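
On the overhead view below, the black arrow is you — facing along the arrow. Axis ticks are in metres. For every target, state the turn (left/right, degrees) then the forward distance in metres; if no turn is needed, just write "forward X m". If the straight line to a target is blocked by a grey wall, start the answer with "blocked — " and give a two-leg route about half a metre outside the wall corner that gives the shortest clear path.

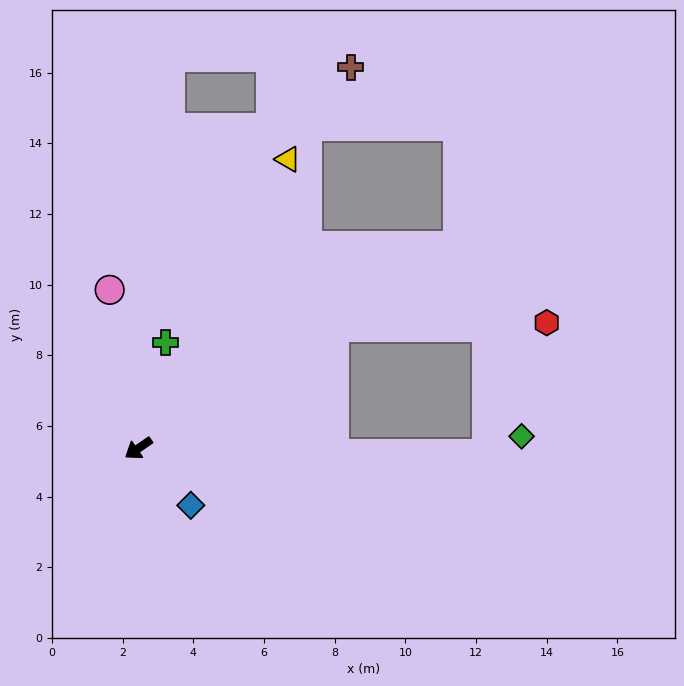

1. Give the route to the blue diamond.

turn left 98°, forward 2.2 m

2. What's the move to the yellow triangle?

turn right 152°, forward 9.2 m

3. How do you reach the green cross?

turn right 139°, forward 3.1 m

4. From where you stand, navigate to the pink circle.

turn right 114°, forward 4.6 m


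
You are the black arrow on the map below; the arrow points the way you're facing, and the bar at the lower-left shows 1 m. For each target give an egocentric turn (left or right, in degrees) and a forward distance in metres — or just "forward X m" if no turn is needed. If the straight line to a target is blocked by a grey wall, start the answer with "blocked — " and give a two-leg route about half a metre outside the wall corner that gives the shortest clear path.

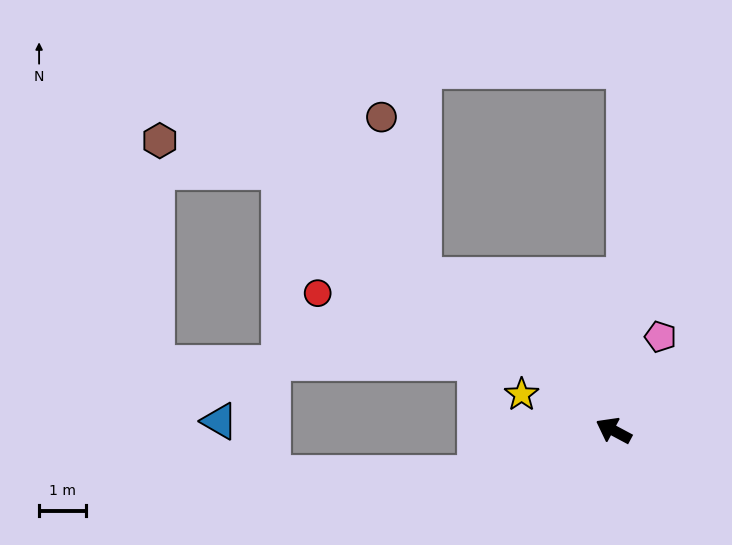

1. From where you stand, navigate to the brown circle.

blocked — turn right 10°, forward 5.3 m, then turn right 38°, forward 3.6 m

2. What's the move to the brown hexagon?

blocked — turn right 10°, forward 9.1 m, then turn left 24°, forward 2.7 m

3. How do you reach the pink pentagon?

turn right 88°, forward 2.3 m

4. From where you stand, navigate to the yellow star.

turn left 7°, forward 2.1 m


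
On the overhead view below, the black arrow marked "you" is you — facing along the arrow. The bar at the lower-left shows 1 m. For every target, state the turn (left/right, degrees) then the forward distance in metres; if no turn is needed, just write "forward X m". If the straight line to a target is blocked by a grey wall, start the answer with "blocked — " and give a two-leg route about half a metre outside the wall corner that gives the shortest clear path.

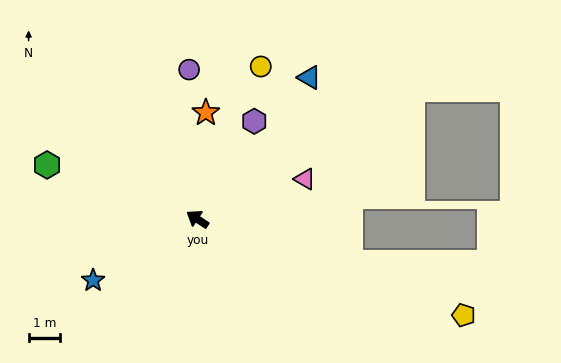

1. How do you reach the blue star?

turn left 64°, forward 3.8 m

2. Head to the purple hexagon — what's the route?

turn right 87°, forward 3.6 m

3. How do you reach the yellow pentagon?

turn right 166°, forward 9.0 m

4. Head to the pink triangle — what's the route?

turn right 126°, forward 3.6 m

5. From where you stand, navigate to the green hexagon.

turn left 14°, forward 5.1 m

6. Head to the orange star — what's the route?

turn right 61°, forward 3.4 m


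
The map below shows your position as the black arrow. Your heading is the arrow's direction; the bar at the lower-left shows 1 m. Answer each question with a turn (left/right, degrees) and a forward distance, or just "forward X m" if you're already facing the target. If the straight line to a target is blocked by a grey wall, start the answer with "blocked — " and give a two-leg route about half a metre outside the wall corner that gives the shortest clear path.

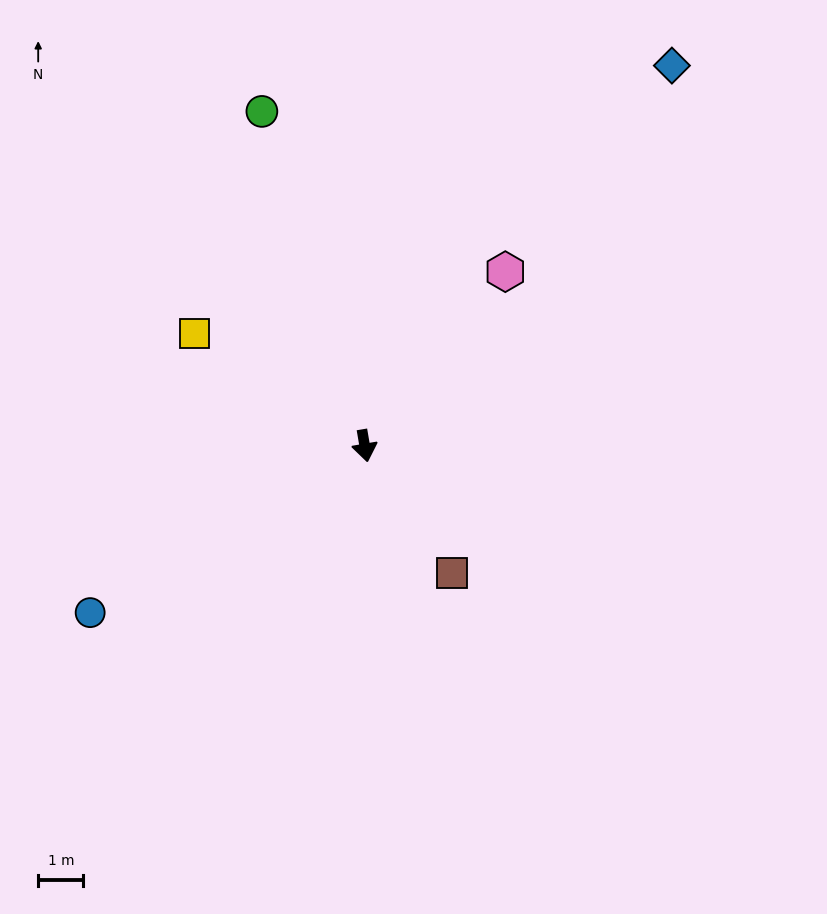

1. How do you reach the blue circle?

turn right 68°, forward 7.1 m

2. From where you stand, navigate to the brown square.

turn left 25°, forward 3.4 m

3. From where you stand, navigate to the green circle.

turn right 173°, forward 7.7 m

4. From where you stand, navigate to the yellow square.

turn right 133°, forward 4.5 m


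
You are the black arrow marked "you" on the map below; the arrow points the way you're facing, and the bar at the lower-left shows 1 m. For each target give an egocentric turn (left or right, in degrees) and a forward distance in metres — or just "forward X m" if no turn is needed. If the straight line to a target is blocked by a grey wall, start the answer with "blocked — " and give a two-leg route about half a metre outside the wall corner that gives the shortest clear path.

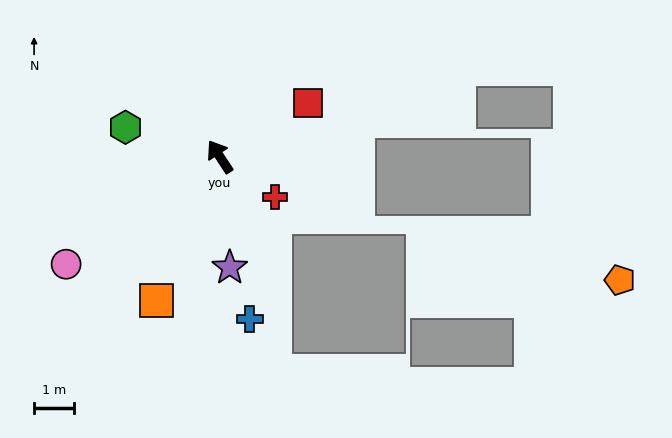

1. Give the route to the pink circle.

turn left 92°, forward 4.7 m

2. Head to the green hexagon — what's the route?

turn left 39°, forward 2.5 m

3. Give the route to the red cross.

turn right 159°, forward 1.7 m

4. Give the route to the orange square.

turn left 123°, forward 3.9 m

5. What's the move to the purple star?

turn left 152°, forward 2.8 m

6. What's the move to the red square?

turn right 92°, forward 2.6 m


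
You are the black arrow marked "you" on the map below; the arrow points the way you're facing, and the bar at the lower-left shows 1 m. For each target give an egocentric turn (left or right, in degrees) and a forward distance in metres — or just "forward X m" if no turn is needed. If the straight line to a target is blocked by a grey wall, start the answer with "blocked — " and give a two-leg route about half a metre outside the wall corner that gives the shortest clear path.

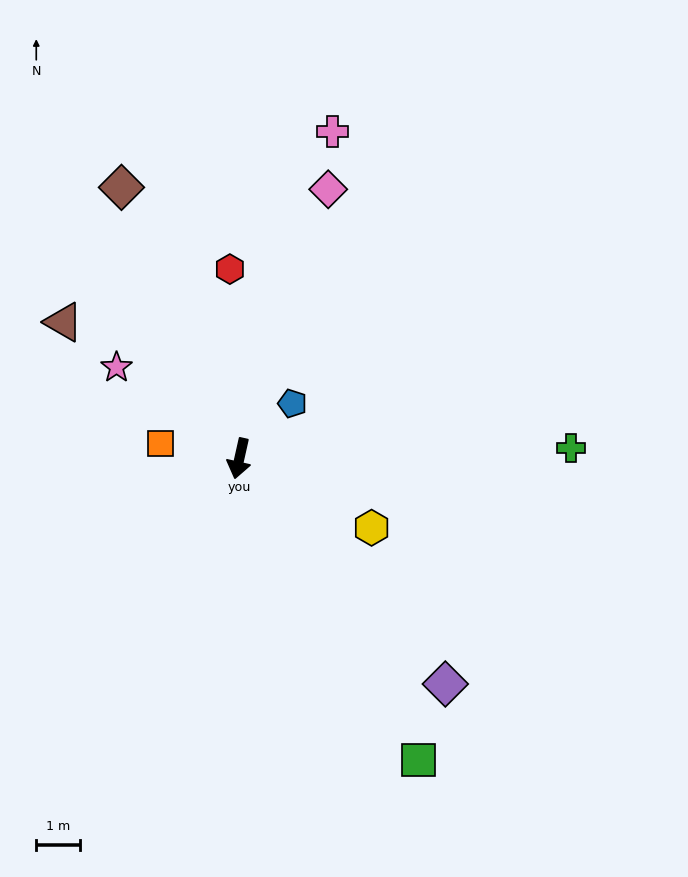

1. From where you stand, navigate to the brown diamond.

turn right 144°, forward 6.8 m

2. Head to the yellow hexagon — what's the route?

turn left 75°, forward 3.4 m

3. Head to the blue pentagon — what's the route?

turn left 149°, forward 1.8 m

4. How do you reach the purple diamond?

turn left 55°, forward 7.0 m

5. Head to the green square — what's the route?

turn left 43°, forward 8.1 m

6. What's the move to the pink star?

turn right 114°, forward 3.5 m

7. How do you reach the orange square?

turn right 88°, forward 1.8 m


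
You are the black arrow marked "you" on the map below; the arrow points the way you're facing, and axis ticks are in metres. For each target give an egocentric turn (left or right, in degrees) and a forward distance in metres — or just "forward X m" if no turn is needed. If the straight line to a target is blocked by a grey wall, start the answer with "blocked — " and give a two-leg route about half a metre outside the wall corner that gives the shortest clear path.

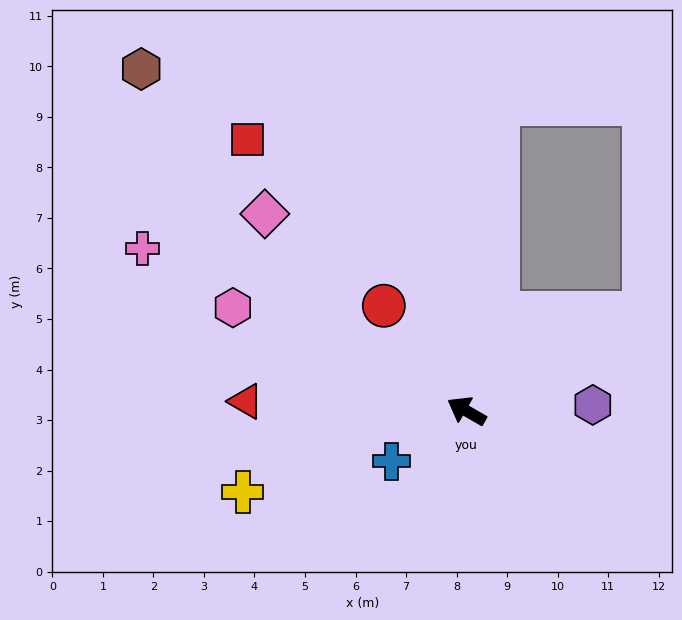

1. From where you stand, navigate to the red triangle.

turn left 27°, forward 4.4 m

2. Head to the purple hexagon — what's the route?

turn right 147°, forward 2.5 m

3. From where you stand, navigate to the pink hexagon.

turn left 6°, forward 5.1 m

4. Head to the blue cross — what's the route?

turn left 64°, forward 1.8 m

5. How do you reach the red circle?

turn right 22°, forward 2.6 m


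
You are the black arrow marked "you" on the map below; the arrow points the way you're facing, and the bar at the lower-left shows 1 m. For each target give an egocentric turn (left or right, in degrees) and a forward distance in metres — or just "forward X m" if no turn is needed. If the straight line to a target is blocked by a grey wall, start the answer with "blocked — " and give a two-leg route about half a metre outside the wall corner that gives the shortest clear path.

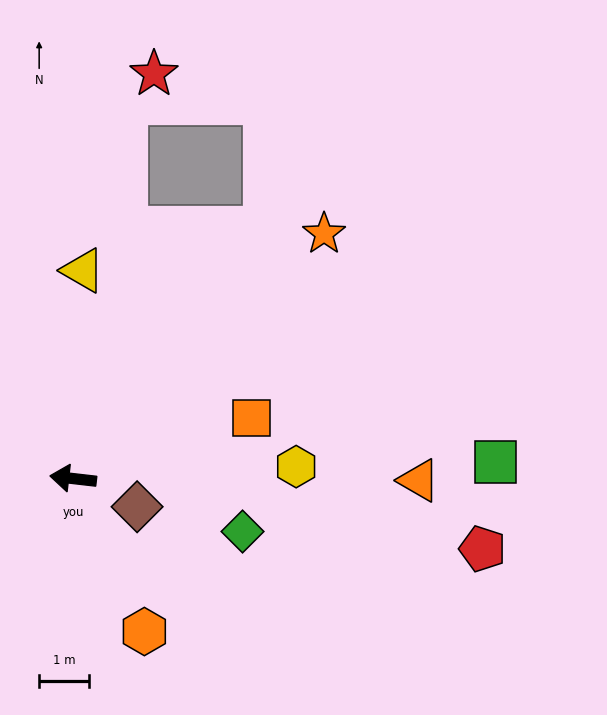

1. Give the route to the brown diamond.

turn left 163°, forward 1.4 m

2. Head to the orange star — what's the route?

turn right 129°, forward 7.0 m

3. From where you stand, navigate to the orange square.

turn right 155°, forward 3.8 m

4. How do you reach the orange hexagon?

turn left 122°, forward 3.4 m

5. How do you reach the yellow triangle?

turn right 86°, forward 4.2 m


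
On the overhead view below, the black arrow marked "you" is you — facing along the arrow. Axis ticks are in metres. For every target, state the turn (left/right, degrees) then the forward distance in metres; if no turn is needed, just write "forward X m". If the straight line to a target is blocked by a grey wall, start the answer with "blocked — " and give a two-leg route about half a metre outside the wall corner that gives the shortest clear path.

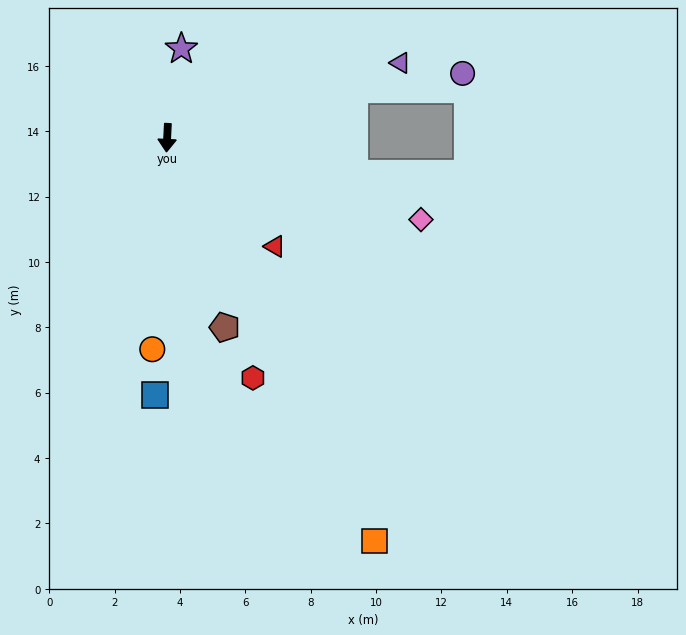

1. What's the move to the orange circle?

forward 6.5 m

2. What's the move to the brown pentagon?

turn left 20°, forward 6.1 m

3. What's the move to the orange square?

turn left 30°, forward 13.9 m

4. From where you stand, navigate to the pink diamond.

turn left 75°, forward 8.2 m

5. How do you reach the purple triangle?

turn left 111°, forward 7.5 m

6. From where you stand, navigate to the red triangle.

turn left 48°, forward 4.7 m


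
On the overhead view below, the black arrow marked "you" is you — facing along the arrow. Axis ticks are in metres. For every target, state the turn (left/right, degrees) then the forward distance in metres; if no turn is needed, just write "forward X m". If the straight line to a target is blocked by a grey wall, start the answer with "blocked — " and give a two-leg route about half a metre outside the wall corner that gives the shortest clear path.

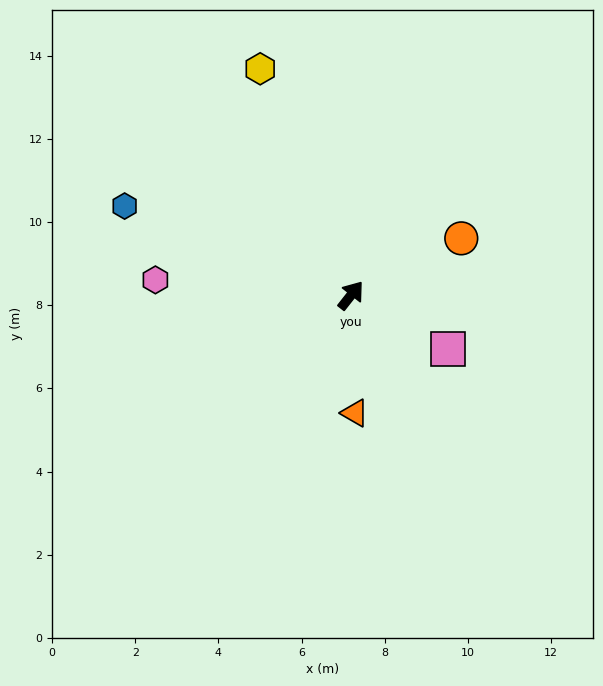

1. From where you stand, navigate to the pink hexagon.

turn left 124°, forward 4.7 m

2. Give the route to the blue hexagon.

turn left 107°, forward 5.9 m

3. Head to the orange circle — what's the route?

turn right 25°, forward 3.0 m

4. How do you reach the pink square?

turn right 81°, forward 2.7 m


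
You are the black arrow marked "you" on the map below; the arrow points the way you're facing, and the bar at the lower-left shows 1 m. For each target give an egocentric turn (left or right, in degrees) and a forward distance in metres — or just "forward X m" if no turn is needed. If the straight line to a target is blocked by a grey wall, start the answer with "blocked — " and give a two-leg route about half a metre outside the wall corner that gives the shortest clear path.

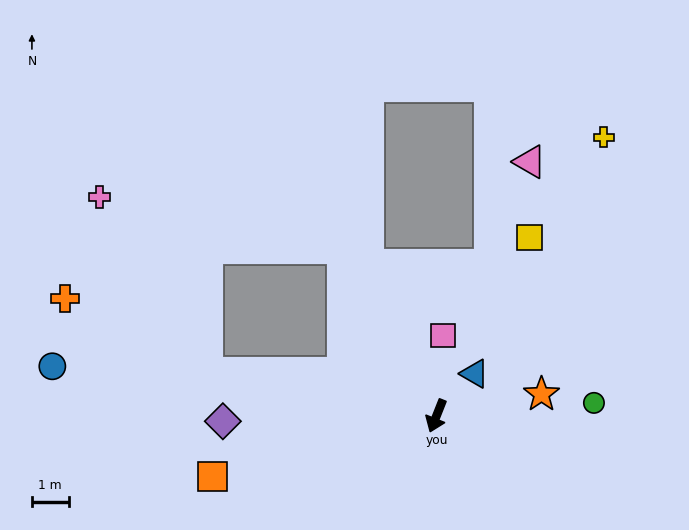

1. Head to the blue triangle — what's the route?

turn left 160°, forward 1.5 m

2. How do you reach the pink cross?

blocked — turn right 79°, forward 6.3 m, then turn right 48°, forward 5.6 m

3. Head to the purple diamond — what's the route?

turn right 67°, forward 5.8 m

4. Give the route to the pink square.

turn right 163°, forward 2.2 m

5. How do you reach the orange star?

turn left 123°, forward 2.9 m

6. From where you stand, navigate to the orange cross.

blocked — turn right 79°, forward 6.3 m, then turn right 17°, forward 4.4 m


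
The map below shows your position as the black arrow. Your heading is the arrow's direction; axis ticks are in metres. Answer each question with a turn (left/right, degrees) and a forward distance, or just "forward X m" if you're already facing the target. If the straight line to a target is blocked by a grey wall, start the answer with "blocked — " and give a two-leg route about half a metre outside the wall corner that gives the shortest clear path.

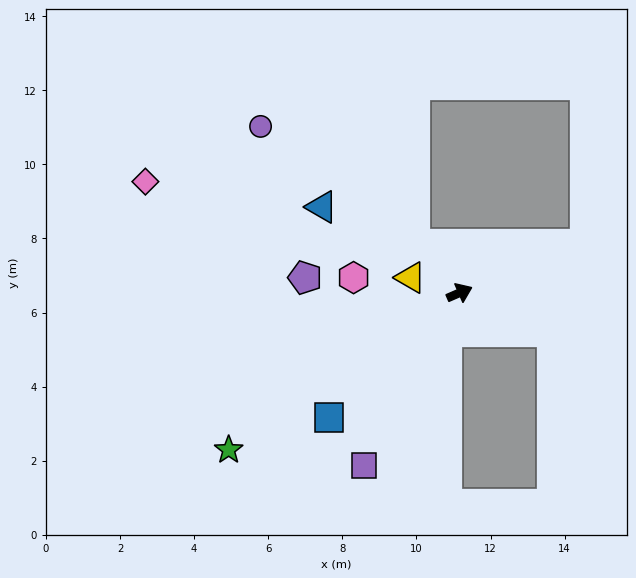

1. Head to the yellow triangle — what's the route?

turn left 139°, forward 1.4 m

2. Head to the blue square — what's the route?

turn right 160°, forward 4.9 m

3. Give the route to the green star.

turn right 169°, forward 7.5 m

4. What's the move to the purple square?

turn right 142°, forward 5.3 m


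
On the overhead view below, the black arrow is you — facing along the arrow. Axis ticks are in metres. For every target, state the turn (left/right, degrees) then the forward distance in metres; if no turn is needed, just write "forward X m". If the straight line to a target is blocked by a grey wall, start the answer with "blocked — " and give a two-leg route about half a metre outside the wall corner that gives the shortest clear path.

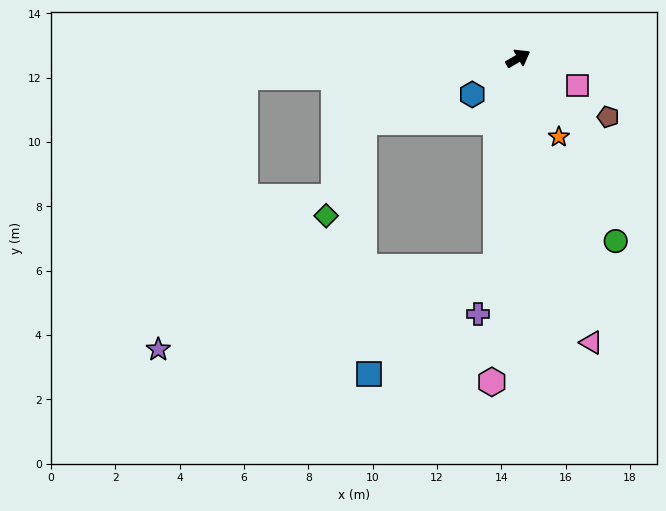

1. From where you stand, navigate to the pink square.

turn right 55°, forward 2.0 m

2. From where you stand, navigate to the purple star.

blocked — turn right 126°, forward 6.5 m, then turn right 70°, forward 10.8 m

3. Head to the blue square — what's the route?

blocked — turn right 126°, forward 6.5 m, then turn right 44°, forward 5.2 m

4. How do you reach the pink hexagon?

turn right 125°, forward 10.1 m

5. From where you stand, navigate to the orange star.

turn right 93°, forward 2.8 m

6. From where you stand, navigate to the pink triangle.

turn right 106°, forward 9.1 m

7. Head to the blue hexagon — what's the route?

turn right 172°, forward 1.8 m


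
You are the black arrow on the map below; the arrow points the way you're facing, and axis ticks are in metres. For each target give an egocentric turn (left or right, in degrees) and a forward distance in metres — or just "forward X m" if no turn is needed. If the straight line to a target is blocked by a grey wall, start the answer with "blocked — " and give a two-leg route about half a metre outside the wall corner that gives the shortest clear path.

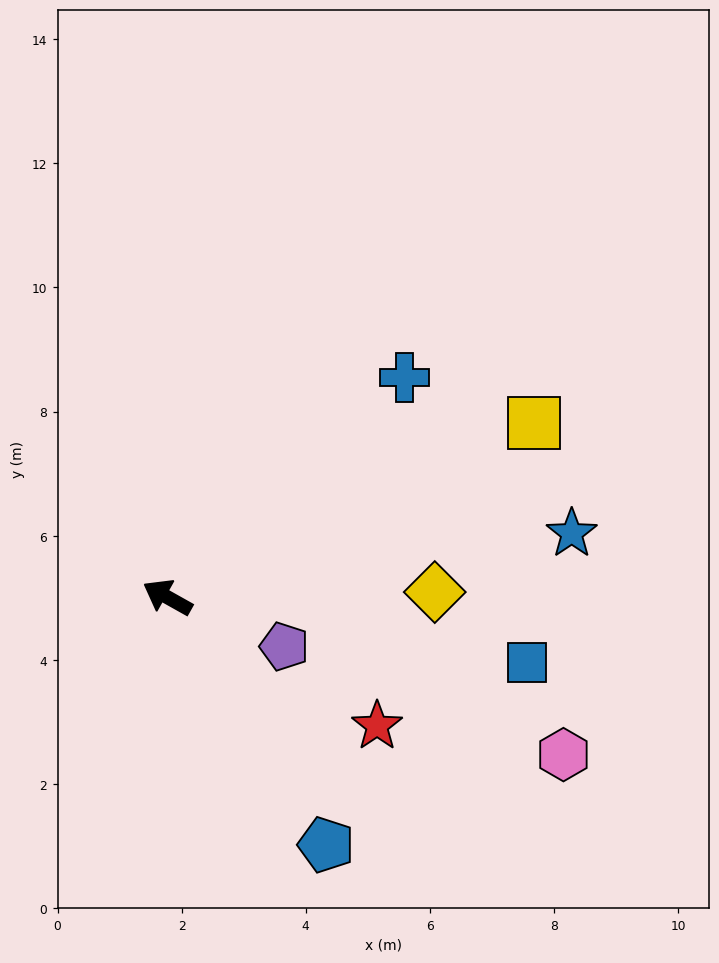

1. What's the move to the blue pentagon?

turn left 152°, forward 4.7 m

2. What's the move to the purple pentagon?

turn right 174°, forward 2.0 m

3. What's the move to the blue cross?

turn right 108°, forward 5.2 m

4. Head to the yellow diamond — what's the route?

turn right 150°, forward 4.3 m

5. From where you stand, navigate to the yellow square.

turn right 125°, forward 6.5 m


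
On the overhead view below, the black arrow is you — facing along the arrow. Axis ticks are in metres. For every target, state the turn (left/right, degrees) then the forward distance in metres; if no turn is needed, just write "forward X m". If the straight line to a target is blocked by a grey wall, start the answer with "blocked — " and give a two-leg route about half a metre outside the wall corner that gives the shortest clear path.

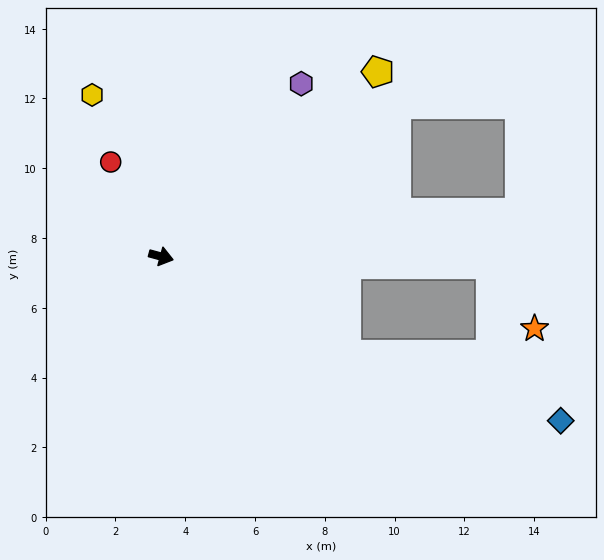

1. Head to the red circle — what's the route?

turn left 133°, forward 3.1 m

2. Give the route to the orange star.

blocked — turn left 14°, forward 9.4 m, then turn right 54°, forward 2.2 m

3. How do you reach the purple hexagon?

turn left 66°, forward 6.4 m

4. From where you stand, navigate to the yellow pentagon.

turn left 56°, forward 8.2 m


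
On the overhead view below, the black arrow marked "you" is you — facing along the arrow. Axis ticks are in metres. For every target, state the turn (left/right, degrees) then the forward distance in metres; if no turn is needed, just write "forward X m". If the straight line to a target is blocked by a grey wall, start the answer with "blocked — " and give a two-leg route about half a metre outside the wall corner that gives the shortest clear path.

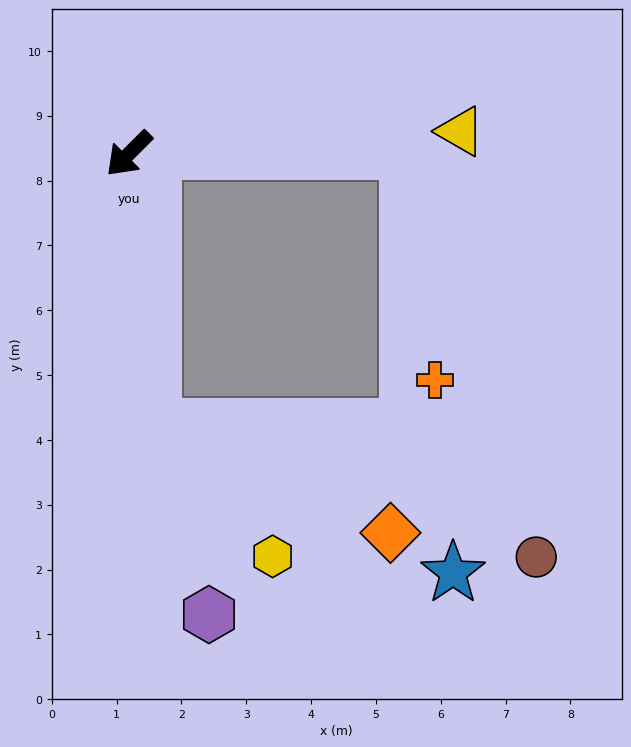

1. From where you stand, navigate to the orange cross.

blocked — turn left 135°, forward 4.3 m, then turn right 83°, forward 3.5 m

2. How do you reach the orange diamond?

blocked — turn left 50°, forward 4.2 m, then turn left 61°, forward 4.0 m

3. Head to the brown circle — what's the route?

blocked — turn left 135°, forward 4.3 m, then turn right 72°, forward 6.6 m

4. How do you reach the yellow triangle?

turn left 139°, forward 5.1 m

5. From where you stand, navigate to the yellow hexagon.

blocked — turn left 50°, forward 4.2 m, then turn left 37°, forward 2.7 m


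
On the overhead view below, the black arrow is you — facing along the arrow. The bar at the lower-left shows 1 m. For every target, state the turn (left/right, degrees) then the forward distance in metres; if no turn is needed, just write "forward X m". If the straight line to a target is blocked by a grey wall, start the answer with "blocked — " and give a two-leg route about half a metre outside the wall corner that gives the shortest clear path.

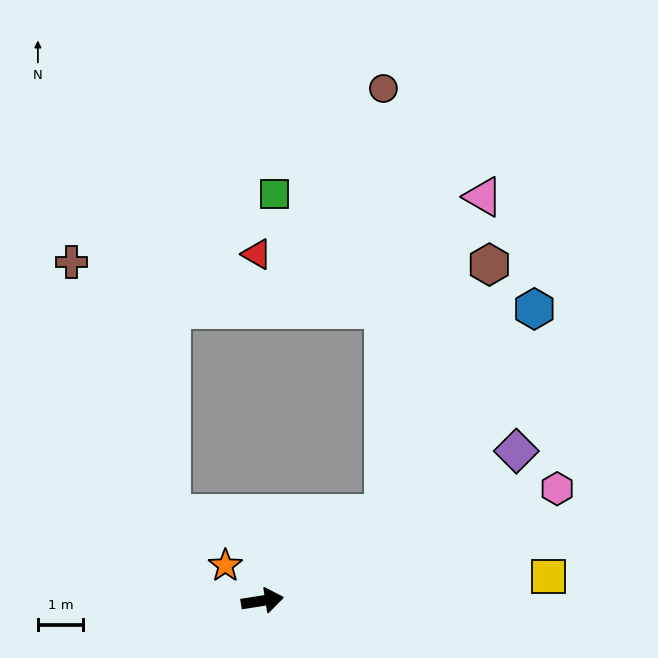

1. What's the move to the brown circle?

blocked — turn left 27°, forward 3.3 m, then turn left 54°, forward 9.3 m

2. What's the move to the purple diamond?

turn left 21°, forward 6.5 m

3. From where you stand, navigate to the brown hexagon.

blocked — turn left 27°, forward 3.3 m, then turn left 31°, forward 5.9 m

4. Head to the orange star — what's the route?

turn left 127°, forward 1.1 m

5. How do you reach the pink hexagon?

turn left 12°, forward 6.9 m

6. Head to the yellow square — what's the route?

turn right 4°, forward 6.3 m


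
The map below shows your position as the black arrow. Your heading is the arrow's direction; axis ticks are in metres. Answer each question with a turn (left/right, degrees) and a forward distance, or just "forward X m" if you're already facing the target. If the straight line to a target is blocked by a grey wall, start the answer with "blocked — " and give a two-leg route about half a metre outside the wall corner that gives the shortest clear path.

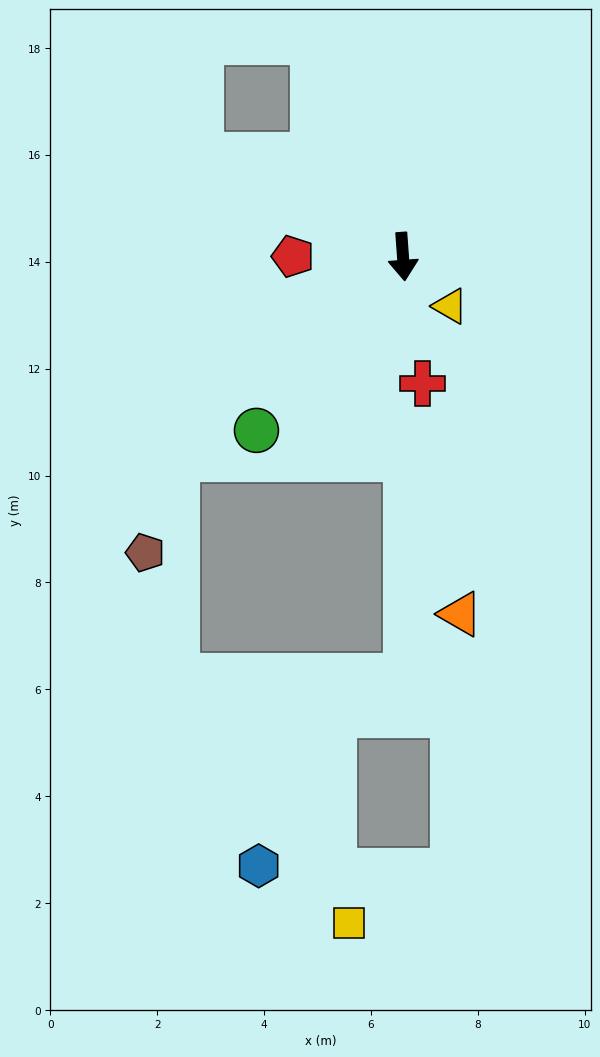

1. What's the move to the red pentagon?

turn right 94°, forward 2.1 m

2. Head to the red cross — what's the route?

turn left 5°, forward 2.4 m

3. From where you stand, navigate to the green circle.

turn right 44°, forward 4.3 m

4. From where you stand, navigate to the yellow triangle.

turn left 39°, forward 1.3 m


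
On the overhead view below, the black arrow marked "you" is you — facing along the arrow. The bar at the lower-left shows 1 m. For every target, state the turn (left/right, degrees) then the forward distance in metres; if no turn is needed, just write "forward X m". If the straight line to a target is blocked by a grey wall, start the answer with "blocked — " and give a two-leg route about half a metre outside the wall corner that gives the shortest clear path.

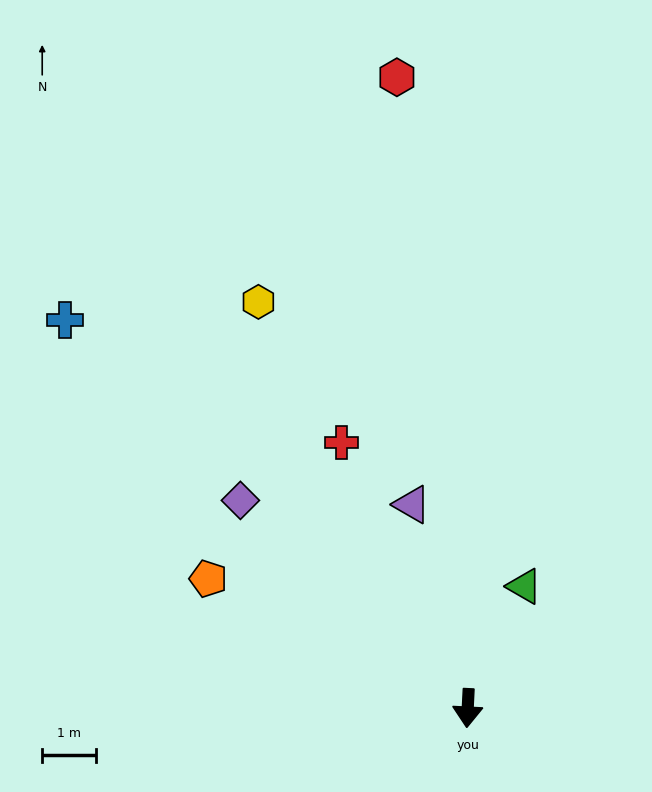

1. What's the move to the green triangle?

turn left 158°, forward 2.5 m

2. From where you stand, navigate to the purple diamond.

turn right 130°, forward 5.7 m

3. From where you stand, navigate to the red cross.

turn right 152°, forward 5.5 m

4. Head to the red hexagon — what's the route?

turn right 171°, forward 11.8 m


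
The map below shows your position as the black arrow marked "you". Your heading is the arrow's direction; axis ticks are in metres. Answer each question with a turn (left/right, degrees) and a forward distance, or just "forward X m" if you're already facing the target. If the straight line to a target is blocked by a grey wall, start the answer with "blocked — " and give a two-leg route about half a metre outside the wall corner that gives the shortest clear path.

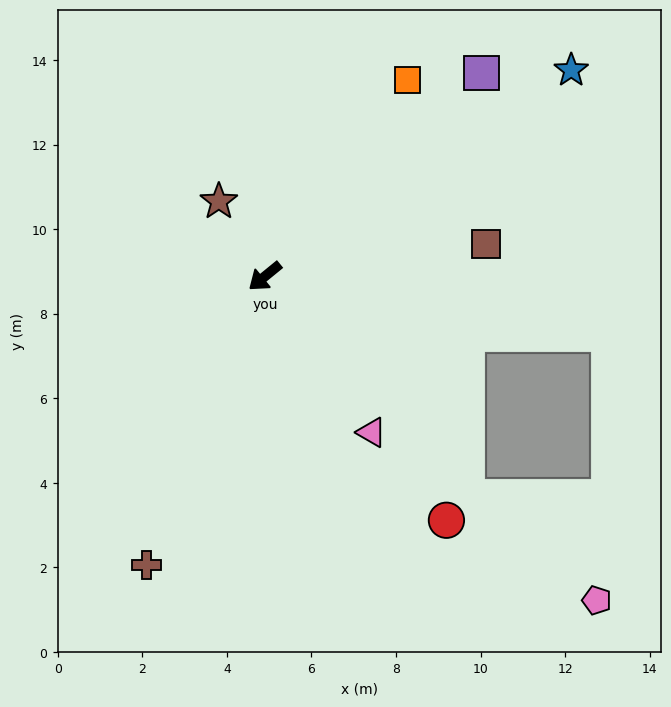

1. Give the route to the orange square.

turn right 165°, forward 5.7 m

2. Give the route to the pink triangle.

turn left 85°, forward 4.5 m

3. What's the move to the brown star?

turn right 98°, forward 2.1 m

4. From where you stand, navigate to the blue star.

turn left 175°, forward 8.7 m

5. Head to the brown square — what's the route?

turn left 149°, forward 5.3 m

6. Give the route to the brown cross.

turn left 28°, forward 7.4 m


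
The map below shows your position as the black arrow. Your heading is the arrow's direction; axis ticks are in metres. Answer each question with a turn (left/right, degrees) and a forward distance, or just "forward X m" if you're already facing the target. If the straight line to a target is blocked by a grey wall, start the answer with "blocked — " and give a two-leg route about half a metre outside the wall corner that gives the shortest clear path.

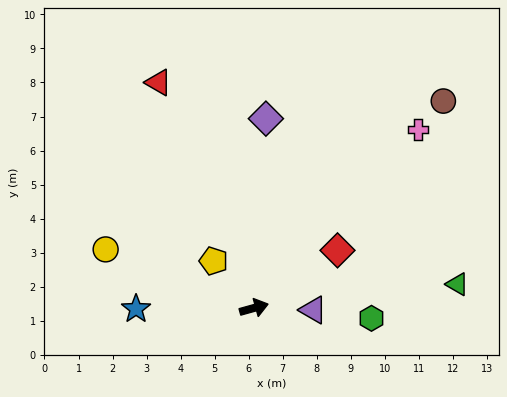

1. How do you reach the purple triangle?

turn right 17°, forward 1.7 m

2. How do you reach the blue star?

turn left 165°, forward 3.5 m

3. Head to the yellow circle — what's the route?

turn left 143°, forward 4.7 m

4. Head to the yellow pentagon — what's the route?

turn left 115°, forward 1.8 m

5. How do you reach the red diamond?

turn left 19°, forward 3.0 m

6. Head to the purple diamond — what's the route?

turn left 71°, forward 5.6 m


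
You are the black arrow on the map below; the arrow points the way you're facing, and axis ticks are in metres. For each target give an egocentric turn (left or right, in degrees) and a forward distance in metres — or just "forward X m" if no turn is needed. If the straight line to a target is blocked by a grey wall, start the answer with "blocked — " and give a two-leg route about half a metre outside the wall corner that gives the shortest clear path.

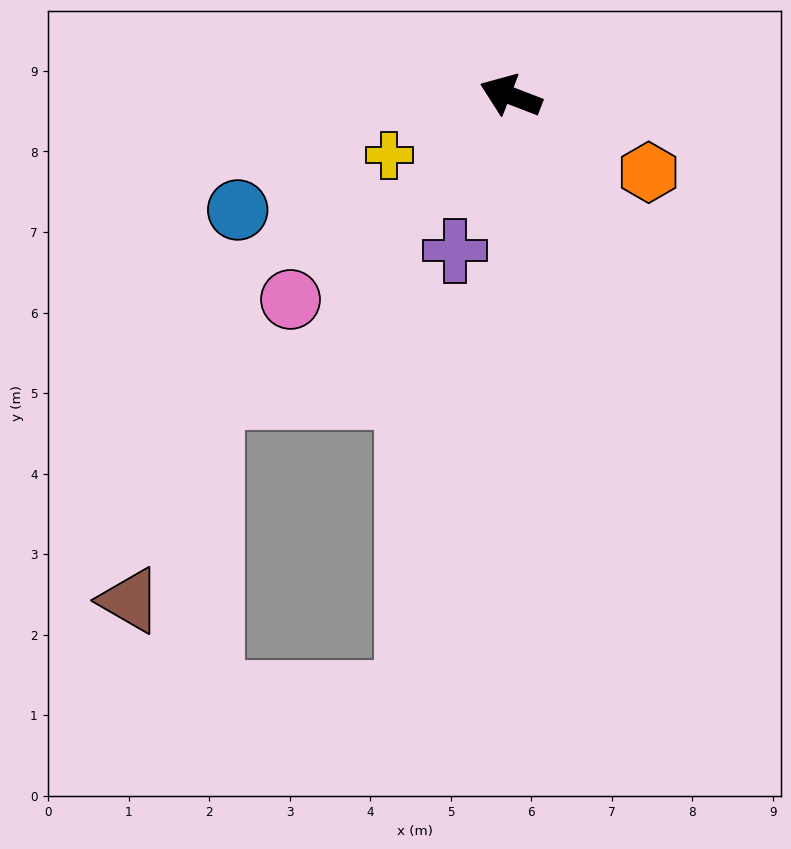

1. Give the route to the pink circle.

turn left 64°, forward 3.7 m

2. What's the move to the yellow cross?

turn left 47°, forward 1.7 m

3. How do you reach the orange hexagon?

turn left 172°, forward 2.0 m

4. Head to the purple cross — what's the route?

turn left 91°, forward 2.0 m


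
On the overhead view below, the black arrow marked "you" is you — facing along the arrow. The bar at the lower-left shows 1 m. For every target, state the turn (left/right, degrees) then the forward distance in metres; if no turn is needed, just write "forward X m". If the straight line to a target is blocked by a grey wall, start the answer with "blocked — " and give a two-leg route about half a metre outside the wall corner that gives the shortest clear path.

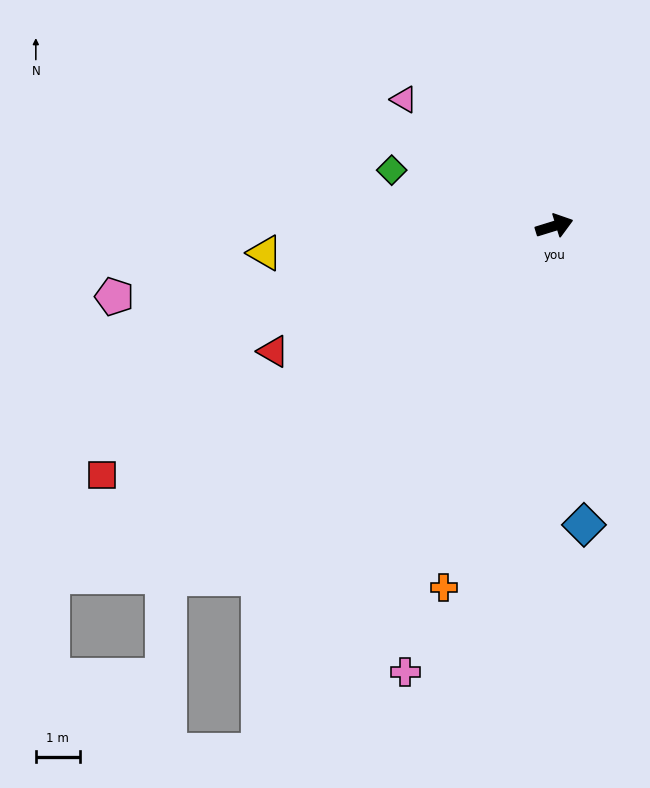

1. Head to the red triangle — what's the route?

turn right 173°, forward 7.0 m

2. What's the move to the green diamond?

turn left 144°, forward 3.9 m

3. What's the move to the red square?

turn right 168°, forward 11.8 m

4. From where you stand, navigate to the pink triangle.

turn left 123°, forward 4.5 m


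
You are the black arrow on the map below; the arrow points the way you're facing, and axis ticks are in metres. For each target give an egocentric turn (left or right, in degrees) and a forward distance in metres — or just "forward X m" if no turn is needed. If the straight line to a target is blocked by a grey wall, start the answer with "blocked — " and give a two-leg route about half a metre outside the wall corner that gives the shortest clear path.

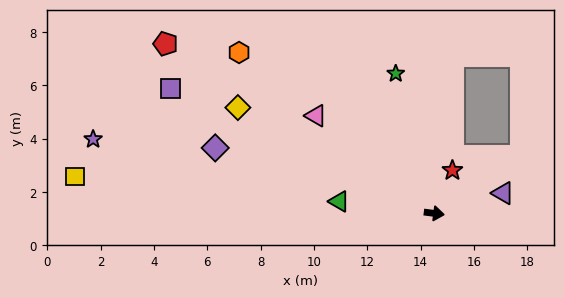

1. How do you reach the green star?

turn left 113°, forward 5.4 m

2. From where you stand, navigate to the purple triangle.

turn left 24°, forward 2.7 m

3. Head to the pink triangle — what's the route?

turn left 148°, forward 5.8 m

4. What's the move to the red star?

turn left 74°, forward 1.7 m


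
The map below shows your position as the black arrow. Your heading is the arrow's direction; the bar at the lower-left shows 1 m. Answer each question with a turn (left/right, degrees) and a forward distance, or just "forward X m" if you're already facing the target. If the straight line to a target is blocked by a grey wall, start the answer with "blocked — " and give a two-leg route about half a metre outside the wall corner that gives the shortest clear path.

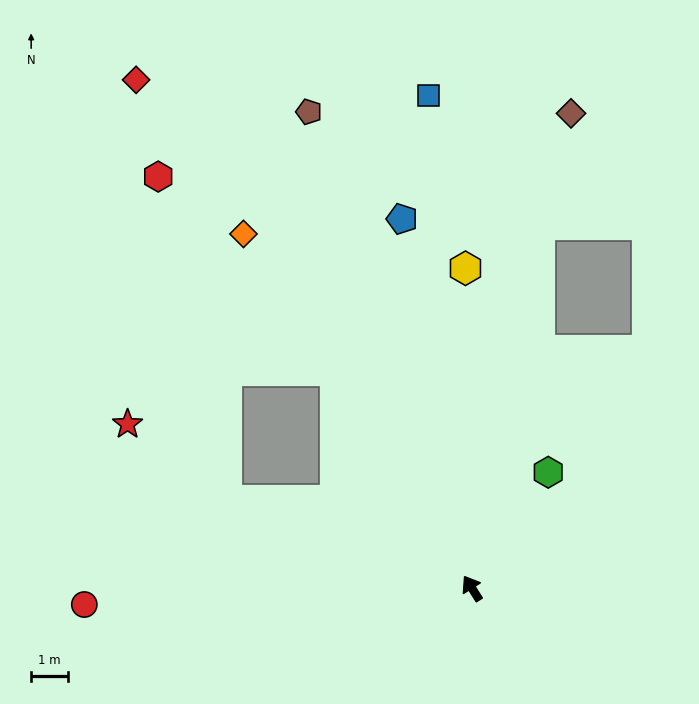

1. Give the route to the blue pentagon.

turn right 22°, forward 10.3 m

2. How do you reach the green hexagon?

turn right 66°, forward 3.8 m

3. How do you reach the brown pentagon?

turn right 13°, forward 13.8 m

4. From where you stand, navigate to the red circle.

turn left 60°, forward 10.7 m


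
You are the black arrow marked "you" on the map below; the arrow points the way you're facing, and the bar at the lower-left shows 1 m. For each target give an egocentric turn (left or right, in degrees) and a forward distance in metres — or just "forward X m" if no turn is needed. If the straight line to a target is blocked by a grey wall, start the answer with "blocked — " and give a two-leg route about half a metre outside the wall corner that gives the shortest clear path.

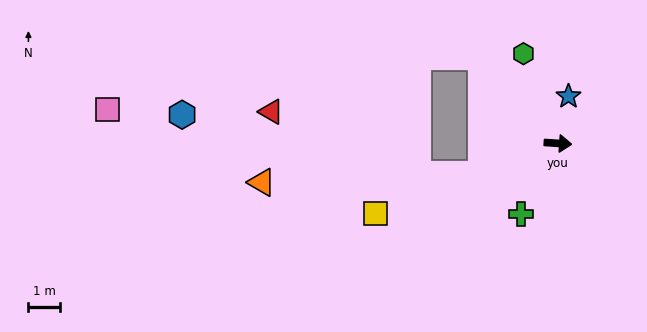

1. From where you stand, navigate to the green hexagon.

turn left 115°, forward 3.0 m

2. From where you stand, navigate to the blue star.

turn left 81°, forward 1.5 m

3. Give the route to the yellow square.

turn right 155°, forward 6.2 m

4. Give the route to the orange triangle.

blocked — turn right 154°, forward 2.6 m, then turn right 20°, forward 6.9 m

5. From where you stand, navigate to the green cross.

turn right 114°, forward 2.5 m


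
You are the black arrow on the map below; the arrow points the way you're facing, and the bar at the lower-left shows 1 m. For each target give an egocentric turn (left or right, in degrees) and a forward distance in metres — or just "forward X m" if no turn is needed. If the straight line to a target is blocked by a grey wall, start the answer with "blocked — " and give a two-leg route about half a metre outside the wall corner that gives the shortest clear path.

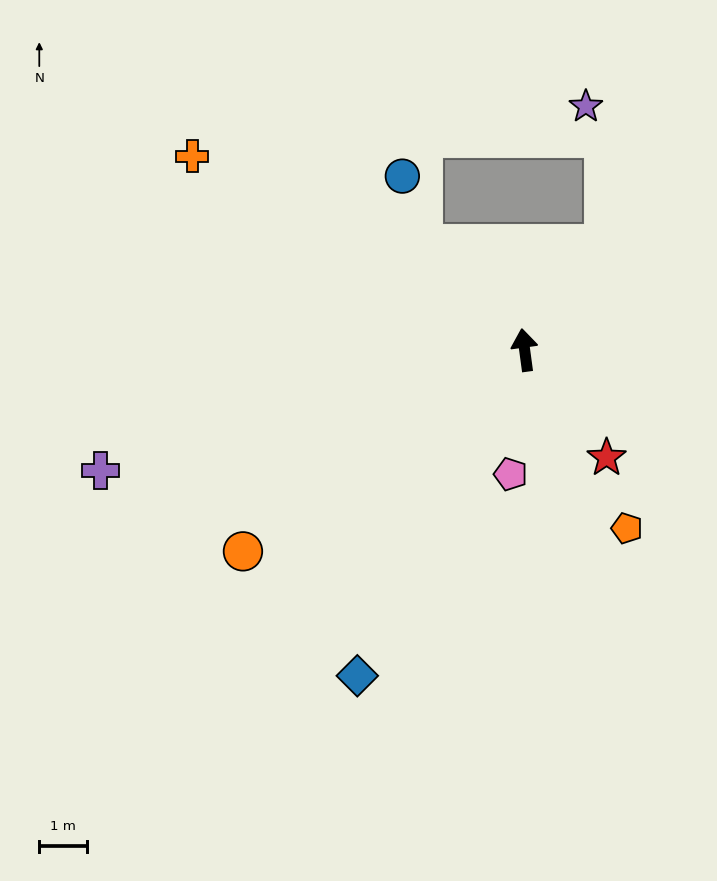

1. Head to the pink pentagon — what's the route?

turn left 166°, forward 2.6 m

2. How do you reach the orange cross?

turn left 52°, forward 8.1 m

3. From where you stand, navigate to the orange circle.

turn left 118°, forward 7.3 m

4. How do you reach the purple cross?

turn left 98°, forward 9.2 m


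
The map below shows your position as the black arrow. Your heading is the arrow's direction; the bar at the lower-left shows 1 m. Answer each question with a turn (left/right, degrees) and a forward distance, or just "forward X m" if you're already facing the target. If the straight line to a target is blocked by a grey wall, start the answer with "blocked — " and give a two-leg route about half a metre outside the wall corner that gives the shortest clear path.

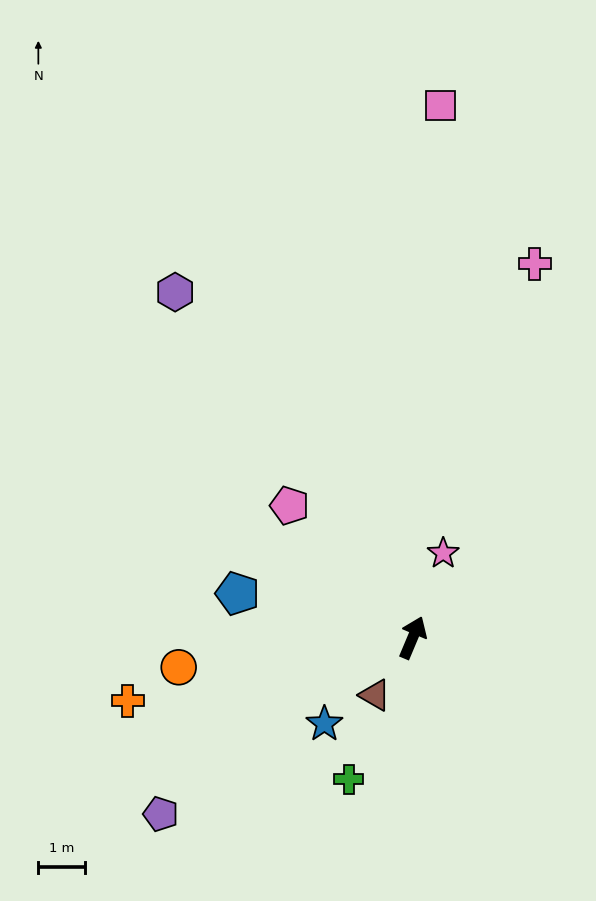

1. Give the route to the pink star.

turn left 3°, forward 1.9 m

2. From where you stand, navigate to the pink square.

turn left 20°, forward 11.5 m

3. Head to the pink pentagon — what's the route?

turn left 66°, forward 3.9 m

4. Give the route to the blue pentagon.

turn left 99°, forward 3.9 m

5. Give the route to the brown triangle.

turn left 170°, forward 1.5 m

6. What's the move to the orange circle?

turn left 120°, forward 5.1 m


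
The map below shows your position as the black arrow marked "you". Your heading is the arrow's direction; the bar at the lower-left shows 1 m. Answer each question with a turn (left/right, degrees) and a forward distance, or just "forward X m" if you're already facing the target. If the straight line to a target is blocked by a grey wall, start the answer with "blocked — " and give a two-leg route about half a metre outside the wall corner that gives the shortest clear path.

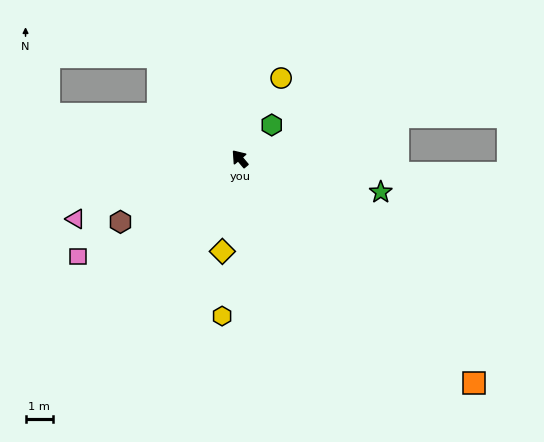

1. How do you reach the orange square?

turn right 174°, forward 11.8 m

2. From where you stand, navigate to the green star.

turn right 144°, forward 5.3 m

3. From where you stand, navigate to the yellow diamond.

turn left 129°, forward 3.4 m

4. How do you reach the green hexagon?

turn right 84°, forward 1.7 m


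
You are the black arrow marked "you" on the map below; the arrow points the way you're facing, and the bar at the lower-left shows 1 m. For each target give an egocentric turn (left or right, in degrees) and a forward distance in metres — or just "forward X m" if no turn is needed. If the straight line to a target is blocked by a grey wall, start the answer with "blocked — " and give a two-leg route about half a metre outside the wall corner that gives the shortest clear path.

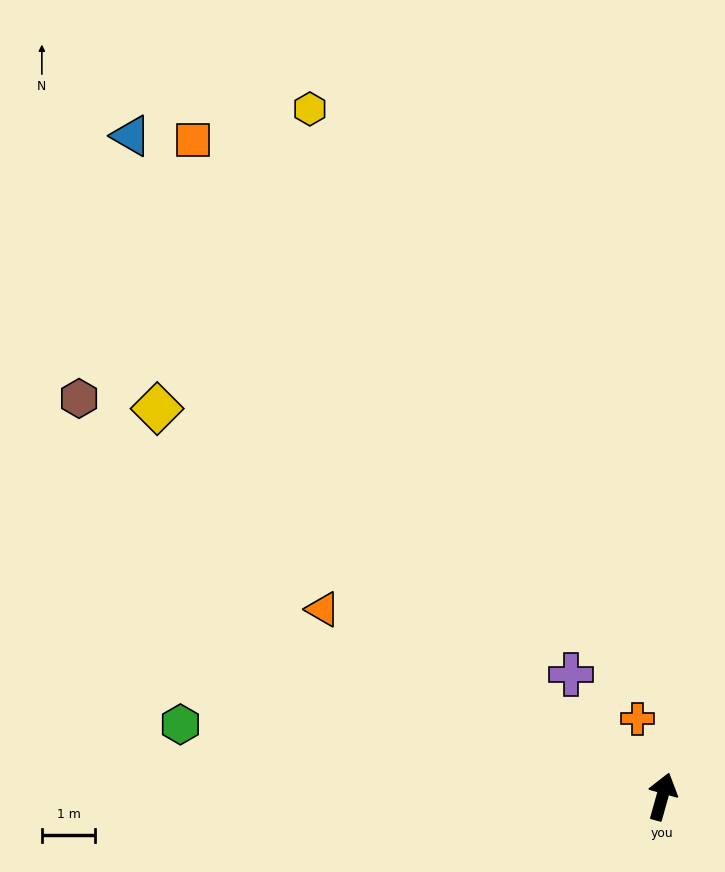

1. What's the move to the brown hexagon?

turn left 71°, forward 13.2 m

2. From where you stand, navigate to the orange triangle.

turn left 77°, forward 7.3 m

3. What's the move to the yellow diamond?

turn left 68°, forward 11.9 m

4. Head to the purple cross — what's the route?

turn left 52°, forward 2.9 m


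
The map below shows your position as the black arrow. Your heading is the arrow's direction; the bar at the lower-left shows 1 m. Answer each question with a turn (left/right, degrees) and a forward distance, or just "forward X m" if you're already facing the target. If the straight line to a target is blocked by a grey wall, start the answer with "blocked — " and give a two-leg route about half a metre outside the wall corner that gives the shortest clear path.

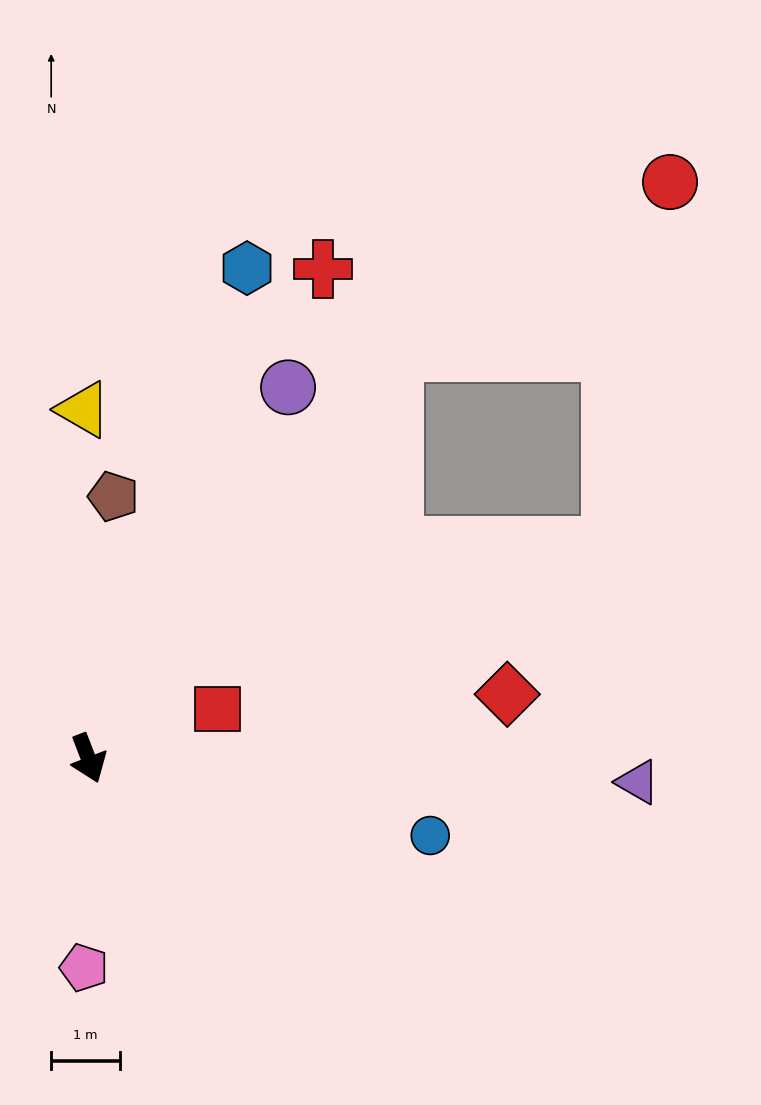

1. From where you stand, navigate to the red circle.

blocked — turn left 122°, forward 7.4 m, then turn right 21°, forward 4.7 m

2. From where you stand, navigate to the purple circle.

turn left 131°, forward 6.2 m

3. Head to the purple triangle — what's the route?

turn left 66°, forward 8.0 m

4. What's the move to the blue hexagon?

turn left 141°, forward 7.5 m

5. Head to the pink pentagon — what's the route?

turn right 22°, forward 3.1 m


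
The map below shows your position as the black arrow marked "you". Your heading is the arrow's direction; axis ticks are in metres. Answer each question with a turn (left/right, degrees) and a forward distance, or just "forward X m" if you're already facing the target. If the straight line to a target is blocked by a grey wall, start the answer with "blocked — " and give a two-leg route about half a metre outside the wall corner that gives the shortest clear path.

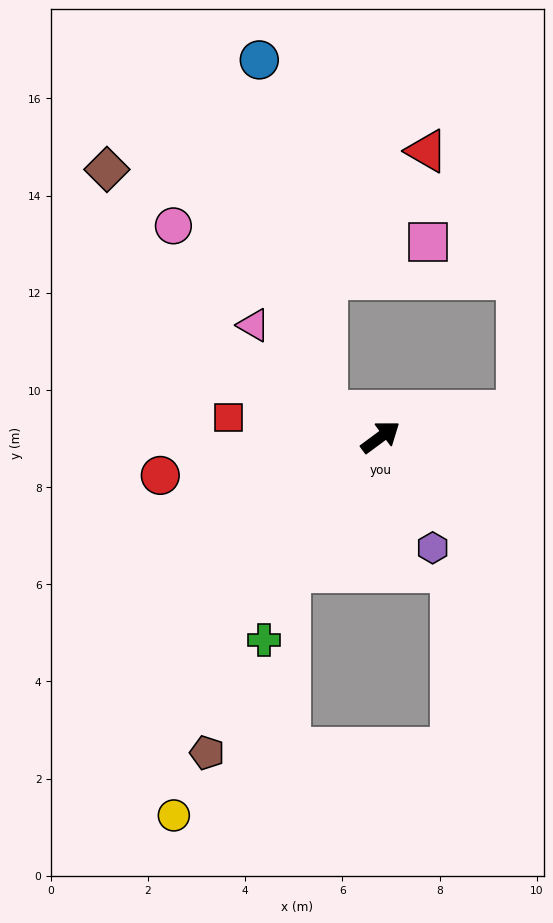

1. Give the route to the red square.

turn left 136°, forward 3.2 m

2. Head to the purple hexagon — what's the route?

turn right 101°, forward 2.5 m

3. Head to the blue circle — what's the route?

blocked — turn left 117°, forward 1.2 m, then turn right 53°, forward 7.4 m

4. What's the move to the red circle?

turn left 153°, forward 4.6 m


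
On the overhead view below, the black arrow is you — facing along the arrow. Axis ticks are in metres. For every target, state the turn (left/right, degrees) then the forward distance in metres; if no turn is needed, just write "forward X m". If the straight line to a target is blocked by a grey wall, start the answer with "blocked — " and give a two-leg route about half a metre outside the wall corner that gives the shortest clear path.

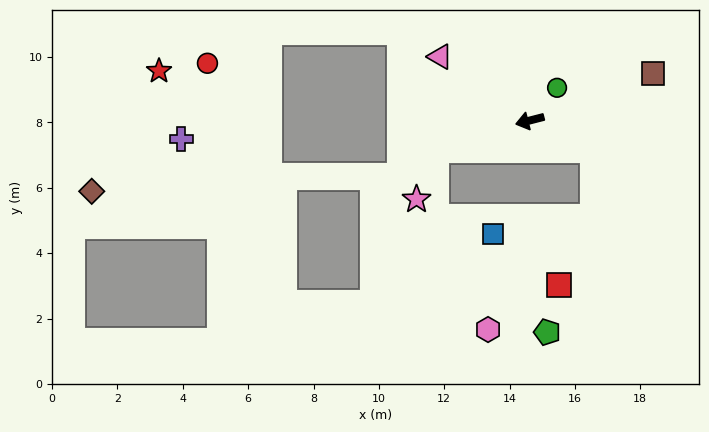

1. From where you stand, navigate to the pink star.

blocked — turn left 3°, forward 3.0 m, then turn left 52°, forward 1.6 m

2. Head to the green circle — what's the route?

turn right 144°, forward 1.3 m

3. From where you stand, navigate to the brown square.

turn right 173°, forward 4.0 m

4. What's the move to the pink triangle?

turn right 50°, forward 3.4 m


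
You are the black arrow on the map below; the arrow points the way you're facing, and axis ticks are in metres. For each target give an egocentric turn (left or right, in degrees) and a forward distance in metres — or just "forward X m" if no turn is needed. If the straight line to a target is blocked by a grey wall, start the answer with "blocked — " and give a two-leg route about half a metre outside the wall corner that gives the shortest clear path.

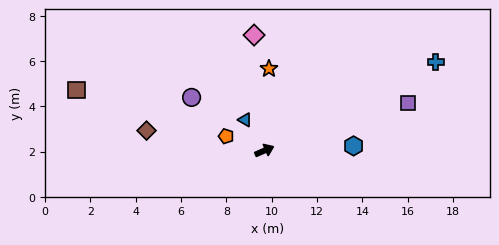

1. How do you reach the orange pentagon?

turn left 136°, forward 1.8 m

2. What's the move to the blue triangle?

turn left 99°, forward 1.6 m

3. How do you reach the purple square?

turn right 5°, forward 6.7 m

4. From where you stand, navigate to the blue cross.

turn left 4°, forward 8.5 m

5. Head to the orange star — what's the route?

turn left 63°, forward 3.6 m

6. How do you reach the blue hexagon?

turn right 21°, forward 3.9 m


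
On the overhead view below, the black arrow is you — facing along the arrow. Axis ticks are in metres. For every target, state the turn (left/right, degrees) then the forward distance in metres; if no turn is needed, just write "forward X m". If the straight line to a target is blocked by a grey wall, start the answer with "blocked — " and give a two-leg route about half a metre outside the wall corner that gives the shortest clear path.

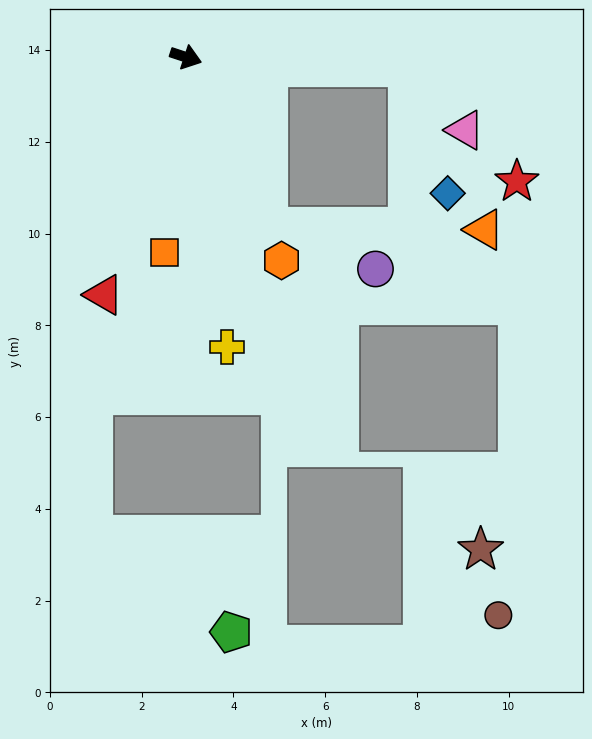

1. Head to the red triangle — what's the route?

turn right 91°, forward 5.5 m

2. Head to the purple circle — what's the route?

blocked — turn right 46°, forward 4.1 m, then turn left 42°, forward 2.5 m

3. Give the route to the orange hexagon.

turn right 47°, forward 4.9 m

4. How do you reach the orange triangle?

blocked — turn right 46°, forward 4.1 m, then turn left 63°, forward 4.7 m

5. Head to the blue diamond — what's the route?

blocked — turn left 16°, forward 4.8 m, then turn right 70°, forward 2.9 m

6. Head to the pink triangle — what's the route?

blocked — turn left 16°, forward 4.8 m, then turn right 45°, forward 1.9 m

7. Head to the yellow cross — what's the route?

turn right 64°, forward 6.4 m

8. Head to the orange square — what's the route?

turn right 78°, forward 4.3 m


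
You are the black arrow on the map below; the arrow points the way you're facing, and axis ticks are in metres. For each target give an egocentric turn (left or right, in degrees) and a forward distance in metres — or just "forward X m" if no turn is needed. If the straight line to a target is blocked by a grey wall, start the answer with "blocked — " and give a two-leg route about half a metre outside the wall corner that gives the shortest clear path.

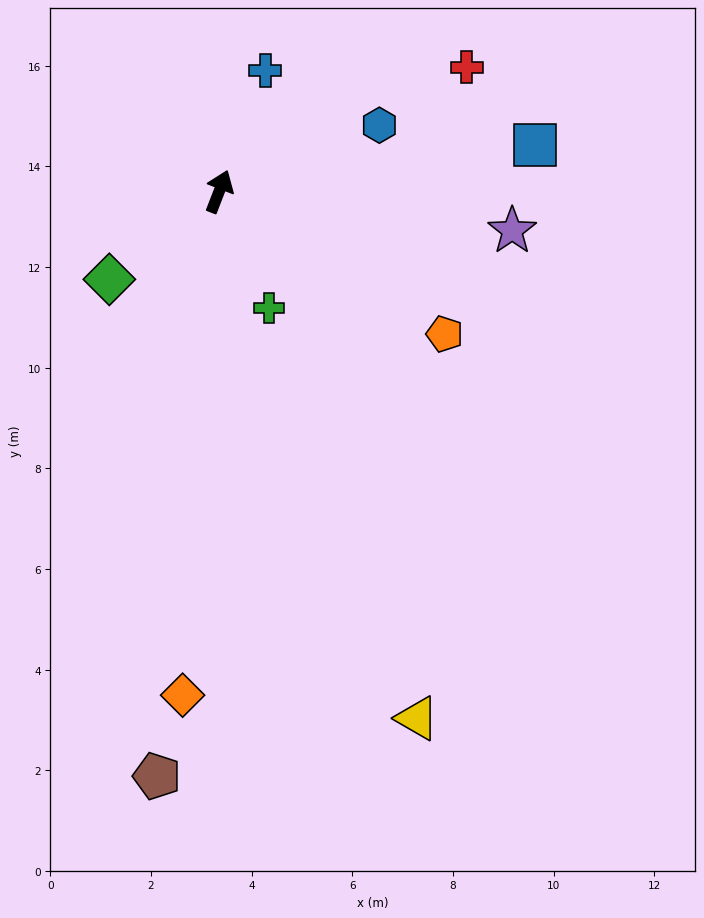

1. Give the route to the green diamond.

turn left 150°, forward 2.8 m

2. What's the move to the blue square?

turn right 60°, forward 6.3 m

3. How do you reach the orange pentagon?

turn right 101°, forward 5.3 m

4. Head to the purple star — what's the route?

turn right 76°, forward 5.9 m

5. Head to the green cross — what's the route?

turn right 136°, forward 2.5 m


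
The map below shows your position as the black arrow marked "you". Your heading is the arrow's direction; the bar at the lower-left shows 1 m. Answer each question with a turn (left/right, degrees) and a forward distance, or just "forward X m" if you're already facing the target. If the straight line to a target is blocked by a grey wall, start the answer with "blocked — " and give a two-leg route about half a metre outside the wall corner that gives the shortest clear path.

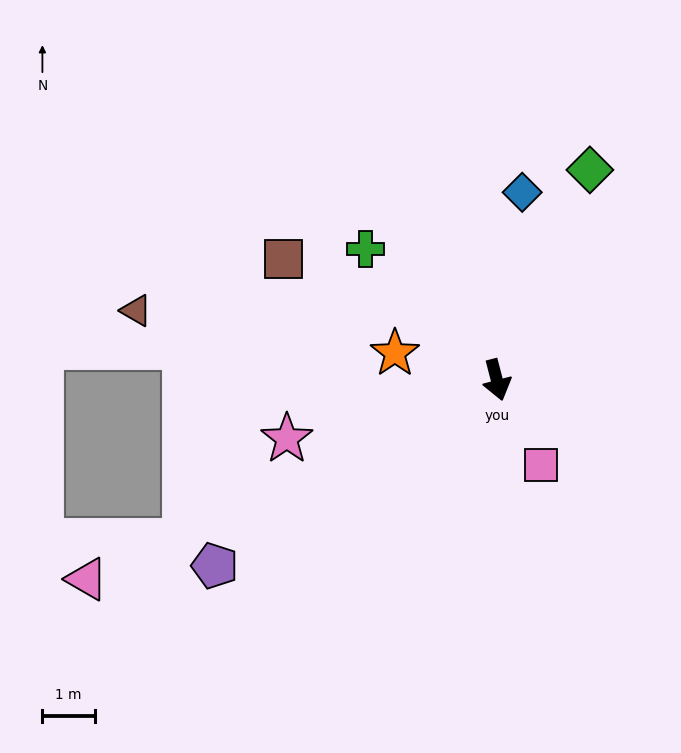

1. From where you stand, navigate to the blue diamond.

turn left 158°, forward 3.6 m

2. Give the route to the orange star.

turn right 119°, forward 2.0 m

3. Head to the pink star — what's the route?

turn right 89°, forward 4.2 m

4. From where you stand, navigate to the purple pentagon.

turn right 71°, forward 6.4 m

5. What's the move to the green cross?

turn right 149°, forward 3.5 m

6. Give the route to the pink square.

turn left 13°, forward 1.8 m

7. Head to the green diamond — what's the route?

turn left 142°, forward 4.4 m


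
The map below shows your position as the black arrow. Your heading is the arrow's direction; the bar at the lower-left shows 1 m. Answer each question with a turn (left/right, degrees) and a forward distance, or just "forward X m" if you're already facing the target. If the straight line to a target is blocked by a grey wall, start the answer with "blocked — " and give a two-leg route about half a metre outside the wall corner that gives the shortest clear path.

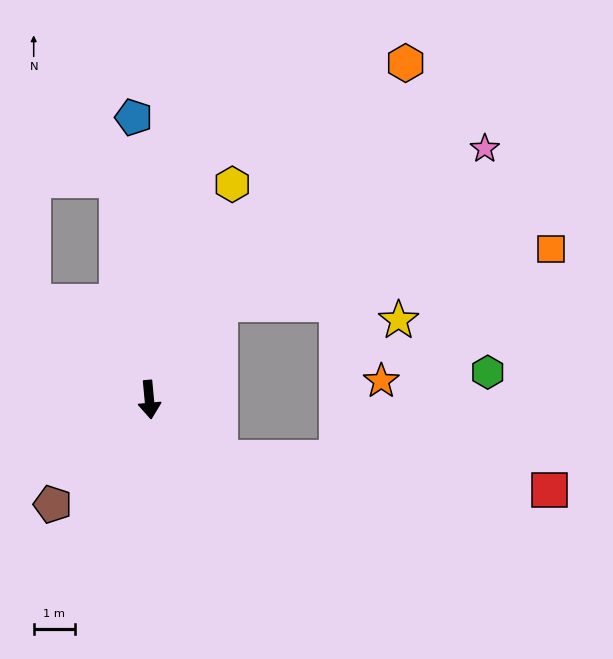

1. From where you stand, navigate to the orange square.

blocked — turn left 138°, forward 2.9 m, then turn right 44°, forward 8.2 m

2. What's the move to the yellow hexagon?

turn left 154°, forward 5.6 m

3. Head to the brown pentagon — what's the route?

turn right 48°, forward 3.5 m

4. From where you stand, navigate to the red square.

blocked — turn left 46°, forward 2.2 m, then turn left 33°, forward 8.1 m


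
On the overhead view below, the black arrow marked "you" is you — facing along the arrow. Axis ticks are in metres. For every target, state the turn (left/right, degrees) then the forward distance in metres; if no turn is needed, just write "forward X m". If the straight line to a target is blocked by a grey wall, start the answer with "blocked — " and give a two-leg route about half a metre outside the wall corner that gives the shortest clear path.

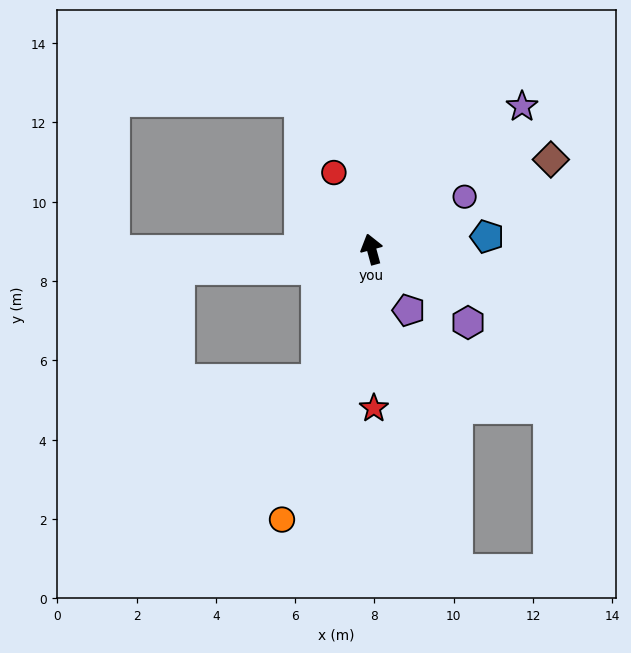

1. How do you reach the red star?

turn left 166°, forward 4.0 m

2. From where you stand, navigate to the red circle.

turn left 11°, forward 2.2 m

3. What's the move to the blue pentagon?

turn right 99°, forward 2.9 m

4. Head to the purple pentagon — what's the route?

turn right 164°, forward 1.8 m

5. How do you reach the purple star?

turn right 62°, forward 5.2 m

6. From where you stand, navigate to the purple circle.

turn right 76°, forward 2.7 m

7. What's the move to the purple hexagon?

turn right 142°, forward 3.1 m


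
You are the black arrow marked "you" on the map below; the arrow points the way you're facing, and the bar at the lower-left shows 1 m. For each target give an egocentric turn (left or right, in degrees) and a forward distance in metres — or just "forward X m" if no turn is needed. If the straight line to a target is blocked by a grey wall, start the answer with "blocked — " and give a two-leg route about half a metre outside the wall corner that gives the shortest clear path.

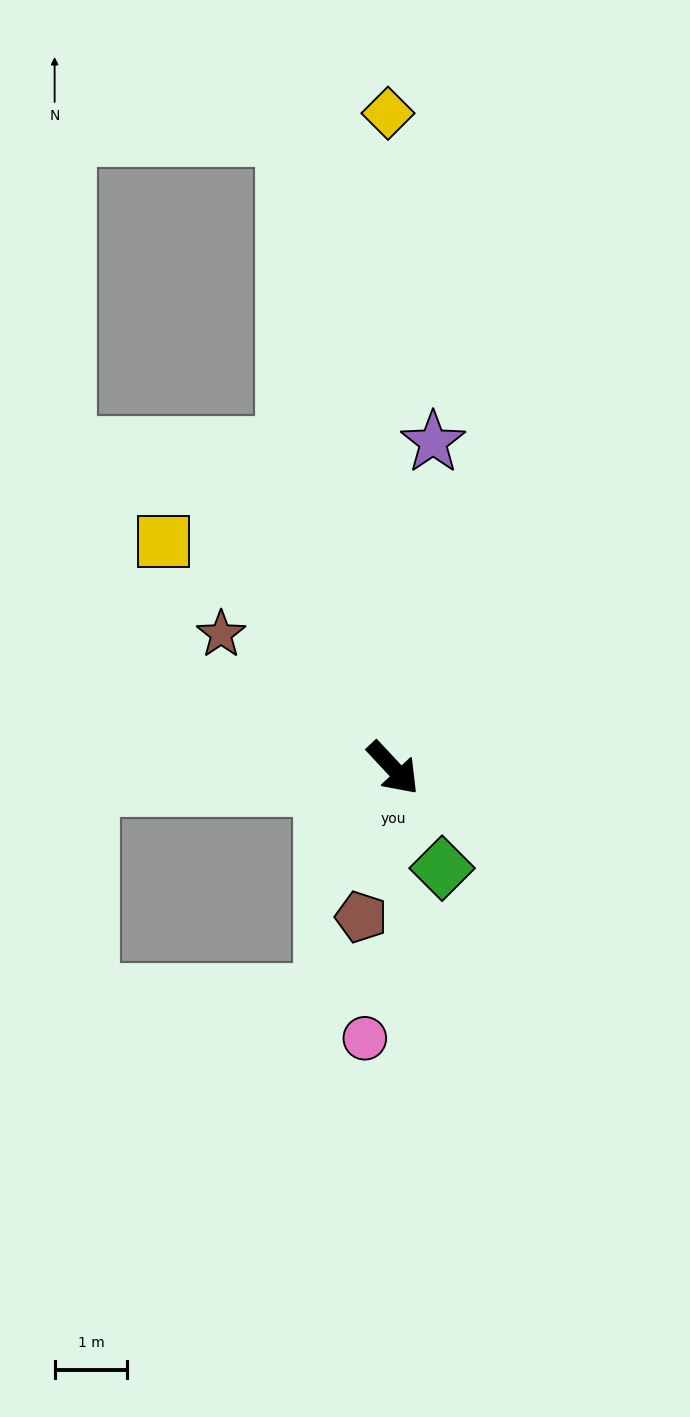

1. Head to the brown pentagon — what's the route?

turn right 55°, forward 2.1 m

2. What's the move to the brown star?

turn right 171°, forward 3.0 m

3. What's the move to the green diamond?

turn right 17°, forward 1.5 m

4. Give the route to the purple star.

turn left 130°, forward 4.5 m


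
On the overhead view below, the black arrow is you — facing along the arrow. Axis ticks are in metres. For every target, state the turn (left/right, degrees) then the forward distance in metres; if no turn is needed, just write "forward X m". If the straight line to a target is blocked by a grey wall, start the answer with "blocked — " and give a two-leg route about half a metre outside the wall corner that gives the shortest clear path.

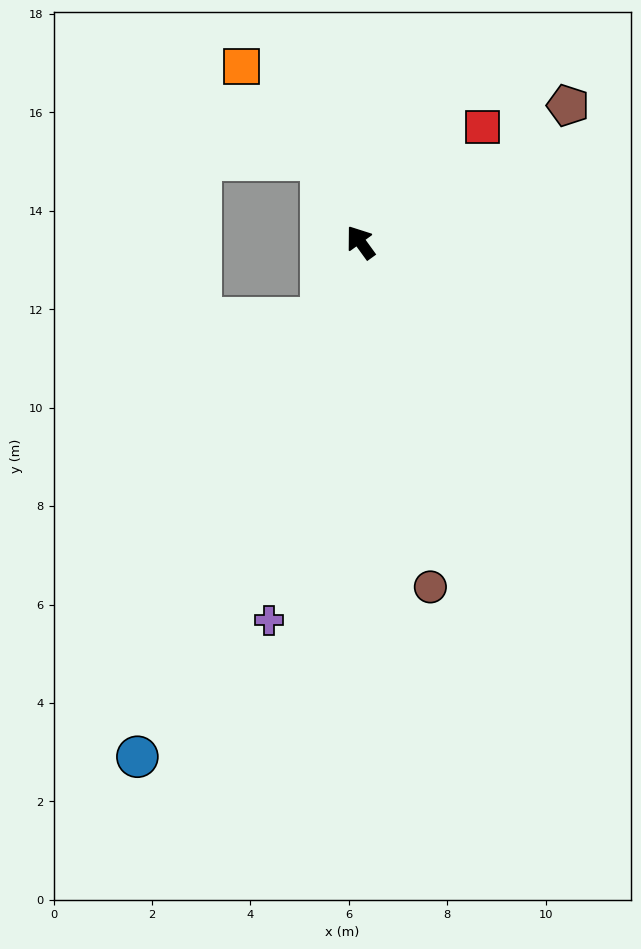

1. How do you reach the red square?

turn right 83°, forward 3.4 m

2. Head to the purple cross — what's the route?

turn left 131°, forward 7.9 m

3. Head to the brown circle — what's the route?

turn left 156°, forward 7.1 m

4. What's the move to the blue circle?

turn left 121°, forward 11.4 m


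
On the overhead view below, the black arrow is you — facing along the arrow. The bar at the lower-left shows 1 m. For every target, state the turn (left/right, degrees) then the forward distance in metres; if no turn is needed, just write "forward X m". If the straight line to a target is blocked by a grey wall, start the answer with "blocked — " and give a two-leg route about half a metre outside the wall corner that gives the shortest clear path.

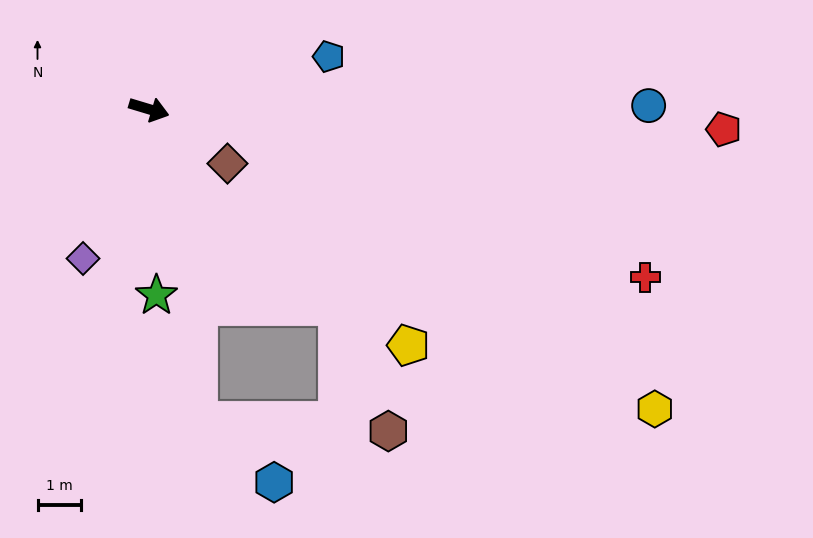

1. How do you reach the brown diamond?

turn right 18°, forward 2.2 m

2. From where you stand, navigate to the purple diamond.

turn right 97°, forward 3.7 m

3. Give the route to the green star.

turn right 71°, forward 4.2 m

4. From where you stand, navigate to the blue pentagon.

turn left 33°, forward 4.3 m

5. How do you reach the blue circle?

turn left 17°, forward 11.4 m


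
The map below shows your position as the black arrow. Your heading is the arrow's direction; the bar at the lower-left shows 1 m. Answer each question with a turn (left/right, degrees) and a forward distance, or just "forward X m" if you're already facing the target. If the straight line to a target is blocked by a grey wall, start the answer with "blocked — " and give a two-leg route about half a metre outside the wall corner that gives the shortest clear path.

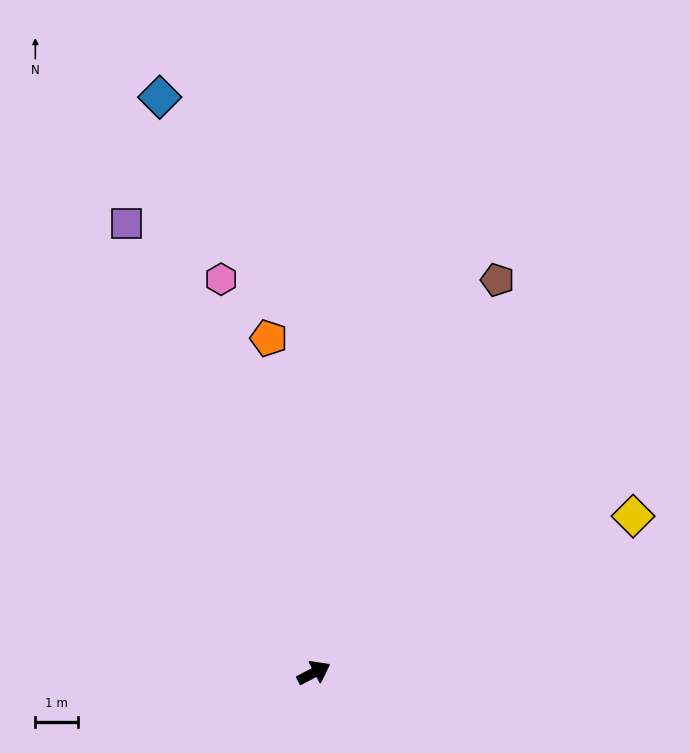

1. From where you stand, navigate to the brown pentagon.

turn left 37°, forward 10.1 m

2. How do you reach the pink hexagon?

turn left 76°, forward 9.4 m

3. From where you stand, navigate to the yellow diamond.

forward 8.3 m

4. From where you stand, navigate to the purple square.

turn left 85°, forward 11.3 m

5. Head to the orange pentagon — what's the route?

turn left 70°, forward 7.8 m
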